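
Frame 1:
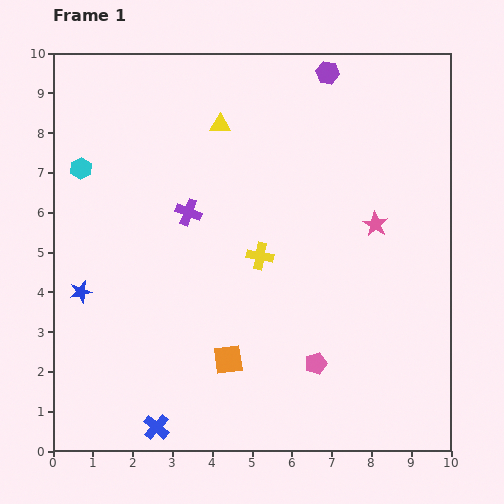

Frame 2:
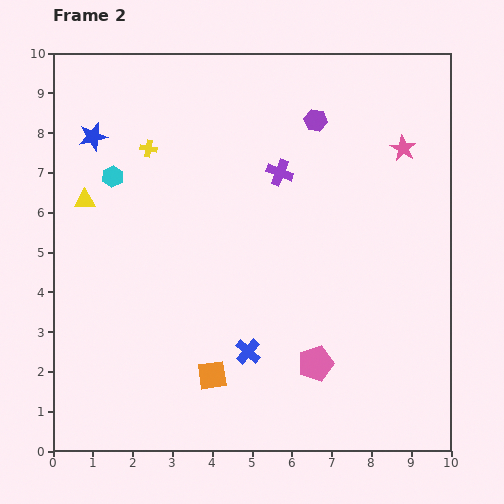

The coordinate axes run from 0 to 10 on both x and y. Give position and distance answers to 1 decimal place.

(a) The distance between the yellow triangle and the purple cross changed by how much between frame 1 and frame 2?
+2.6

Distance in frame 1: 2.3. Distance in frame 2: 4.9.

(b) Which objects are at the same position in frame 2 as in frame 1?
the pink pentagon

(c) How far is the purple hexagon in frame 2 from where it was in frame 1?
1.2

The purple hexagon moved from (6.9, 9.5) to (6.6, 8.3), a distance of √(0.3² + 1.2²) ≈ 1.2.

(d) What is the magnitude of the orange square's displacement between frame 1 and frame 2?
0.6

The orange square moved from (4.4, 2.3) to (4.0, 1.9), a distance of √(0.4² + 0.4²) ≈ 0.6.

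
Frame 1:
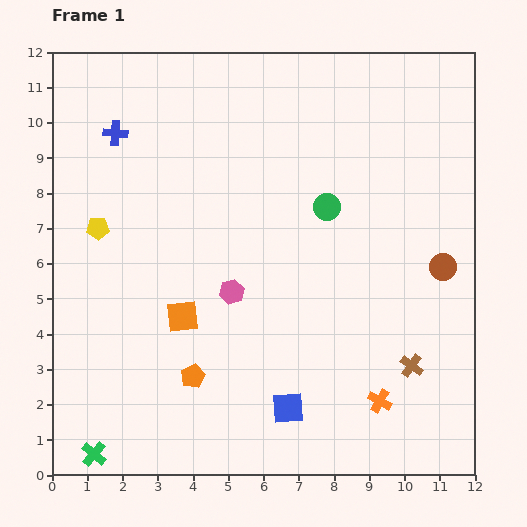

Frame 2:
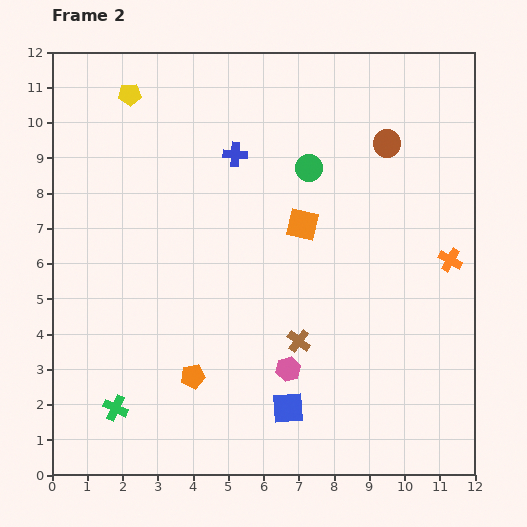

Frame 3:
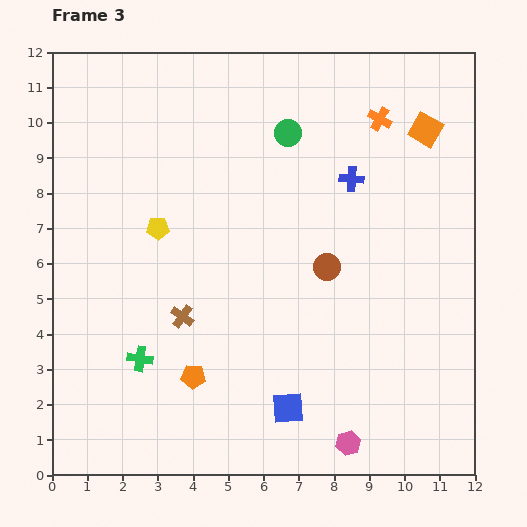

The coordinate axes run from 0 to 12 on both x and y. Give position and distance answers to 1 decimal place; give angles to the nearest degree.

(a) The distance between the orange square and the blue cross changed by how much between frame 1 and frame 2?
-2.7

Distance in frame 1: 5.5. Distance in frame 2: 2.8.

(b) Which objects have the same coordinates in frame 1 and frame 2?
the orange pentagon, the blue square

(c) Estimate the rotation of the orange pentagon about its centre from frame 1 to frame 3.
30° clockwise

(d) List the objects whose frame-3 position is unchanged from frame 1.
the orange pentagon, the blue square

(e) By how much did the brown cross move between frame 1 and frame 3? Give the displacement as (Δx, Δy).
(-6.5, 1.4)

The brown cross was at (10.2, 3.1) in frame 1 and (3.7, 4.5) in frame 3.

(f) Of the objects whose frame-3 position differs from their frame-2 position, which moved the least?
the green circle

(moved 1.2)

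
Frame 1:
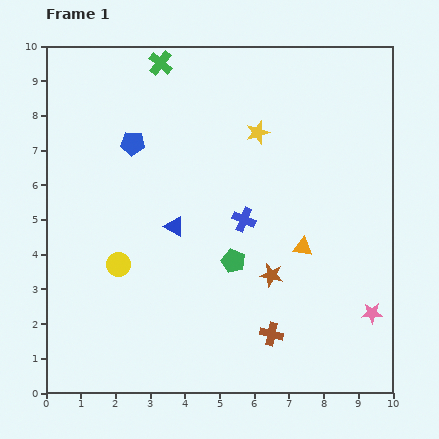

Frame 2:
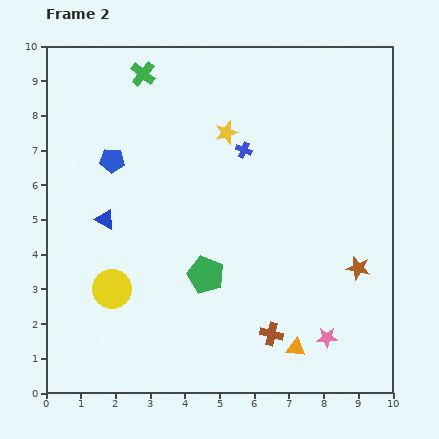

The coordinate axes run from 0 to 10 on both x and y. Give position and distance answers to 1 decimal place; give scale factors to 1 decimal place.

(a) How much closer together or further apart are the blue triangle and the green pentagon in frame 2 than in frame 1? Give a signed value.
+1.3

Distance in frame 1: 2.0. Distance in frame 2: 3.3.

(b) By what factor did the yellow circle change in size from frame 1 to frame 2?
1.6×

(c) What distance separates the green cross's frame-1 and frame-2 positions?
0.6

The green cross moved from (3.3, 9.5) to (2.8, 9.2), a distance of √(0.5² + 0.3²) ≈ 0.6.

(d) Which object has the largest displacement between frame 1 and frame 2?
the orange triangle

(moved 2.9; next 2.5)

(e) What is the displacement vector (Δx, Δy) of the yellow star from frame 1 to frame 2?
(-0.9, 0.0)

The yellow star was at (6.1, 7.5) in frame 1 and (5.2, 7.5) in frame 2.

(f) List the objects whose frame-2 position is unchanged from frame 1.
the brown cross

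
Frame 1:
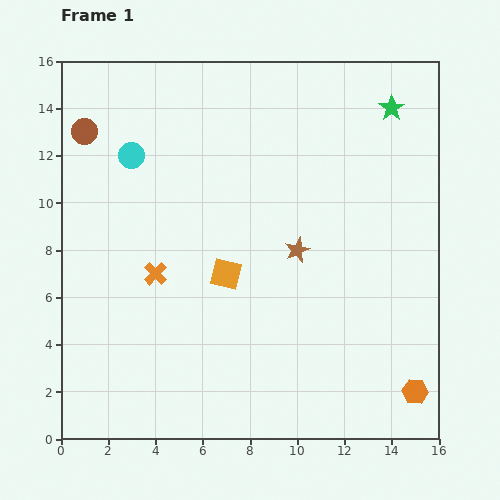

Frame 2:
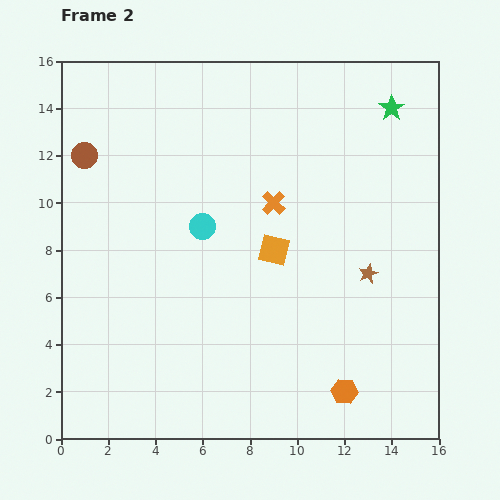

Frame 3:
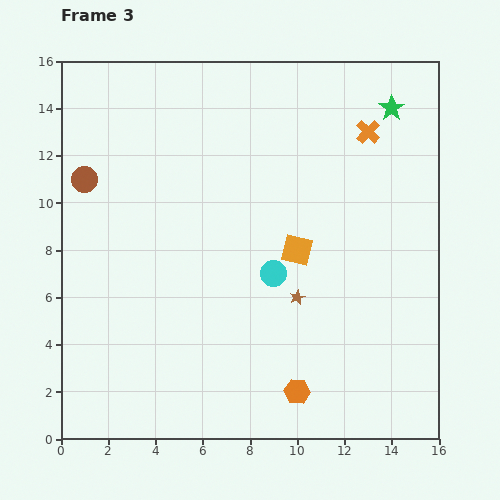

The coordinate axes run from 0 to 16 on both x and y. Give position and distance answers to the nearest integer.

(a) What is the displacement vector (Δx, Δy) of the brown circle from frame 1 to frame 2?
(0, -1)

The brown circle was at (1, 13) in frame 1 and (1, 12) in frame 2.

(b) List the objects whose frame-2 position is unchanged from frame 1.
the green star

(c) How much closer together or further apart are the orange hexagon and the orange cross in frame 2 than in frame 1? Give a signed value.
-3

Distance in frame 1: 12. Distance in frame 2: 9.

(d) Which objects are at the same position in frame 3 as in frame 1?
the green star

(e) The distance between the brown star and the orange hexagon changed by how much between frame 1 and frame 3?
-4

Distance in frame 1: 8. Distance in frame 3: 4.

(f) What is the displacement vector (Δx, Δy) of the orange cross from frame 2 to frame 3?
(4, 3)

The orange cross was at (9, 10) in frame 2 and (13, 13) in frame 3.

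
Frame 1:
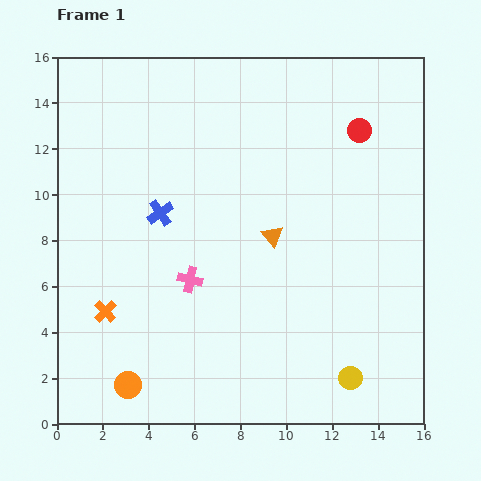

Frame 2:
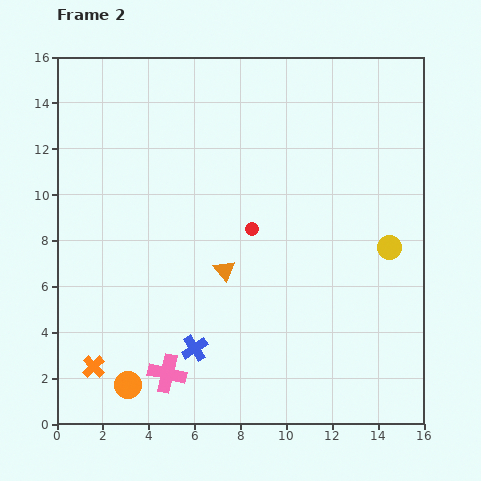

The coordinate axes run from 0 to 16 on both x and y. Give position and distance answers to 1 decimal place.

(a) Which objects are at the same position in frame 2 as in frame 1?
the orange circle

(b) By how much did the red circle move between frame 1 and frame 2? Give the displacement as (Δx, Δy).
(-4.7, -4.3)

The red circle was at (13.2, 12.8) in frame 1 and (8.5, 8.5) in frame 2.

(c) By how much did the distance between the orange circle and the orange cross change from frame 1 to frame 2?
-1.7

Distance in frame 1: 3.4. Distance in frame 2: 1.7.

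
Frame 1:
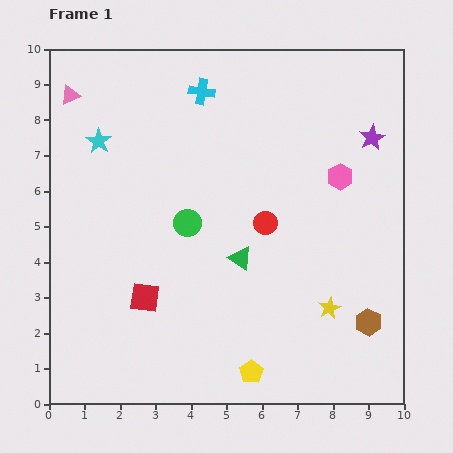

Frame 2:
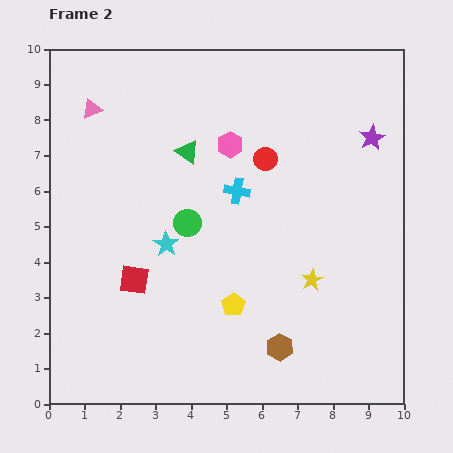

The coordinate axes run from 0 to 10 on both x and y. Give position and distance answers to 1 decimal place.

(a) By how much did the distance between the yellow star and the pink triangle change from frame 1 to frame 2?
-1.6

Distance in frame 1: 9.4. Distance in frame 2: 7.8.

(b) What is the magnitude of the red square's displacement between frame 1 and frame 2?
0.6

The red square moved from (2.7, 3.0) to (2.4, 3.5), a distance of √(0.3² + 0.5²) ≈ 0.6.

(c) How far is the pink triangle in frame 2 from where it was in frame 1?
0.7

The pink triangle moved from (0.6, 8.7) to (1.2, 8.3), a distance of √(0.6² + 0.4²) ≈ 0.7.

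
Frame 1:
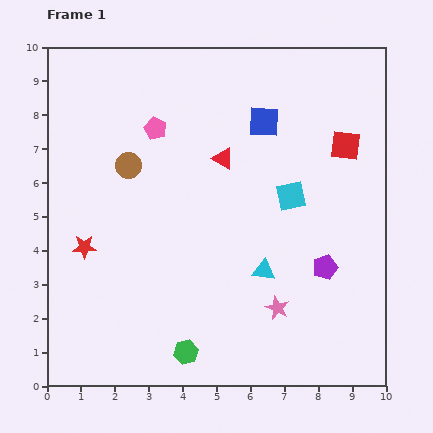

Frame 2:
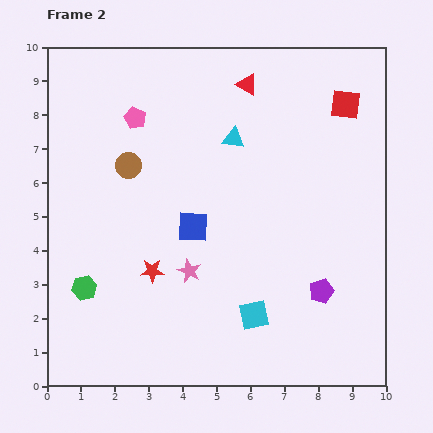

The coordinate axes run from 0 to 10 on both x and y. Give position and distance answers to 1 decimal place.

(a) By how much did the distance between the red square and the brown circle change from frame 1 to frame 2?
+0.2

Distance in frame 1: 6.4. Distance in frame 2: 6.6.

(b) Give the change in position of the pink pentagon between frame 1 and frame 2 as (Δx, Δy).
(-0.6, 0.3)

The pink pentagon was at (3.2, 7.6) in frame 1 and (2.6, 7.9) in frame 2.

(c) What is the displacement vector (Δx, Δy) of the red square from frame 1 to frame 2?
(0.0, 1.2)

The red square was at (8.8, 7.1) in frame 1 and (8.8, 8.3) in frame 2.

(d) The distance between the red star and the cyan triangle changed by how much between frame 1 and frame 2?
-0.7

Distance in frame 1: 5.3. Distance in frame 2: 4.6.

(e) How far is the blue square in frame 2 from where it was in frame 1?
3.7

The blue square moved from (6.4, 7.8) to (4.3, 4.7), a distance of √(2.1² + 3.1²) ≈ 3.7.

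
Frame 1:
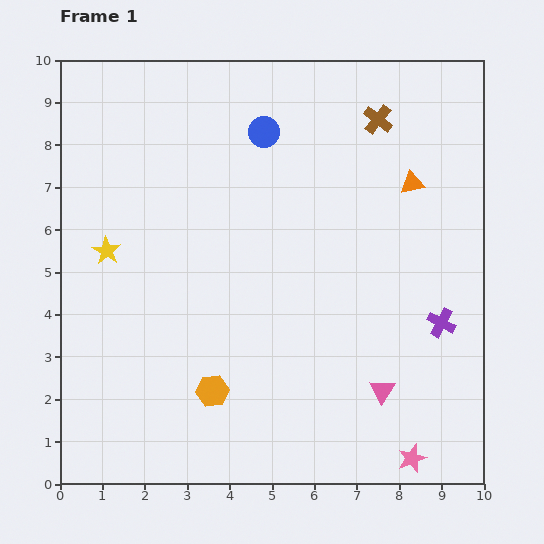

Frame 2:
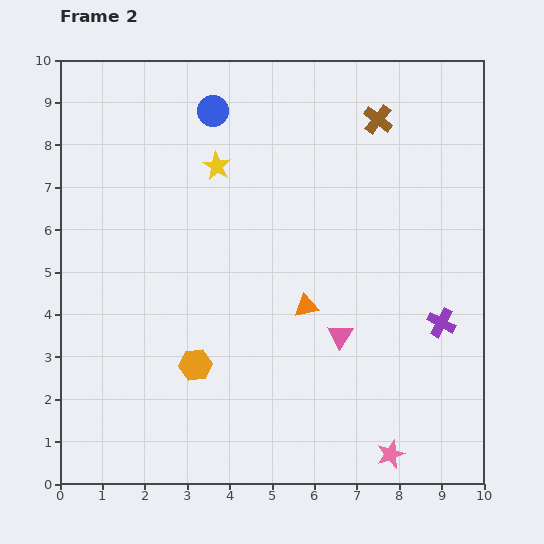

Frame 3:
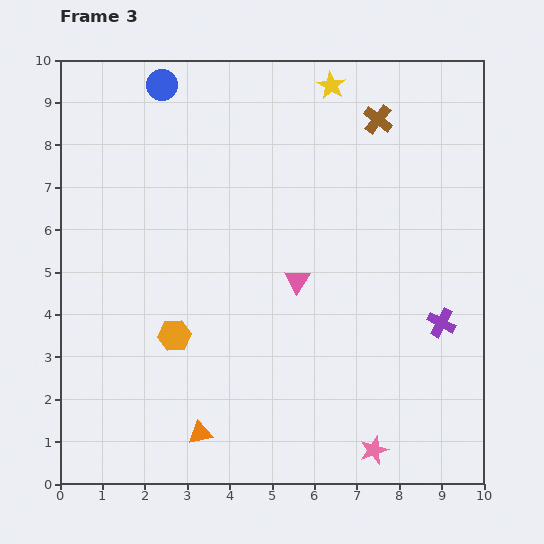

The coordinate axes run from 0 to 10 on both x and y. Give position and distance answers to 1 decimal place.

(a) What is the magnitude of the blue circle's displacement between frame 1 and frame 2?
1.3

The blue circle moved from (4.8, 8.3) to (3.6, 8.8), a distance of √(1.2² + 0.5²) ≈ 1.3.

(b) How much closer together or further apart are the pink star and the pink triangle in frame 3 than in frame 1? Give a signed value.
+2.7

Distance in frame 1: 1.7. Distance in frame 3: 4.4.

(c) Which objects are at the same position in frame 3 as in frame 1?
the purple cross, the brown cross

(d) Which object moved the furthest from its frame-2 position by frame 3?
the orange triangle

(moved 3.9; next 3.3)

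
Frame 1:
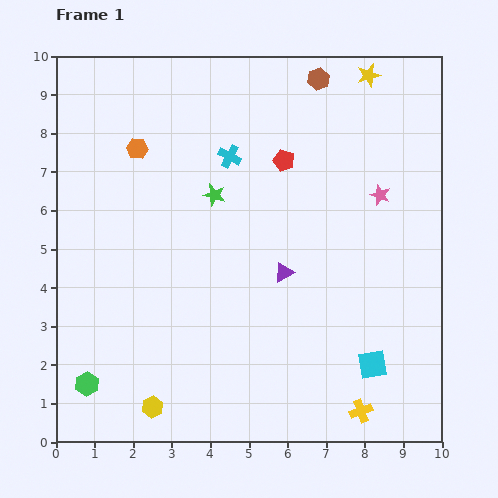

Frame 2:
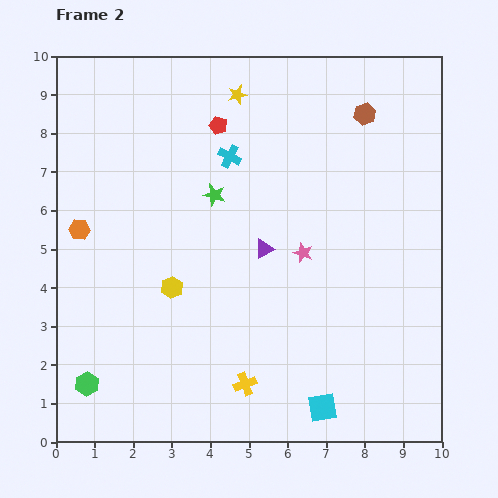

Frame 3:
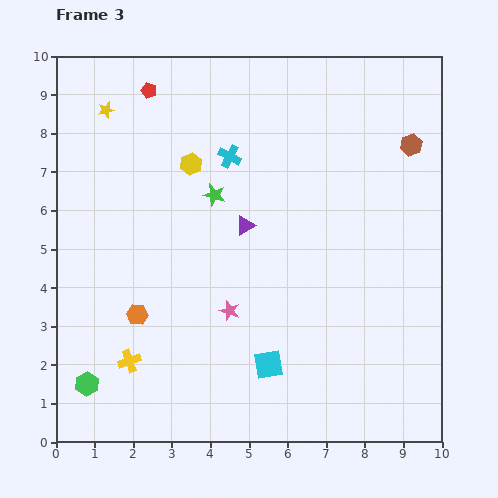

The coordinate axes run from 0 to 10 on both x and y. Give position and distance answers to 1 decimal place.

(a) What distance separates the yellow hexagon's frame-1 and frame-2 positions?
3.1

The yellow hexagon moved from (2.5, 0.9) to (3.0, 4.0), a distance of √(0.5² + 3.1²) ≈ 3.1.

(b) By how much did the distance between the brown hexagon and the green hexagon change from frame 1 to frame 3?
+0.5

Distance in frame 1: 9.9. Distance in frame 3: 10.4.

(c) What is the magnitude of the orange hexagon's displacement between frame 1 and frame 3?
4.3

The orange hexagon moved from (2.1, 7.6) to (2.1, 3.3), a distance of √(0.0² + 4.3²) ≈ 4.3.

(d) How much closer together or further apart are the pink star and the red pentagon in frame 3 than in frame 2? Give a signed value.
+2.1

Distance in frame 2: 4.0. Distance in frame 3: 6.1.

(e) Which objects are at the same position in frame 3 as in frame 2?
the cyan cross, the green hexagon, the green star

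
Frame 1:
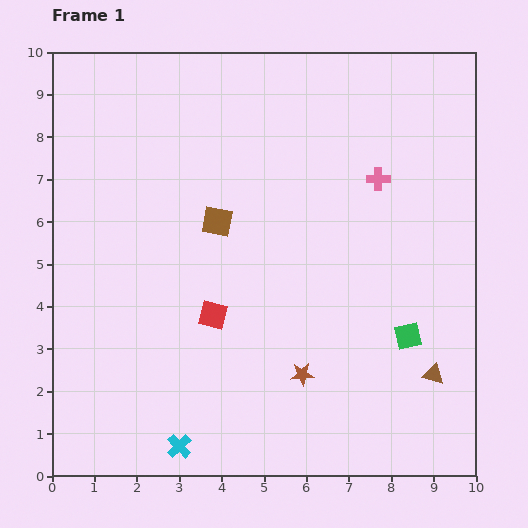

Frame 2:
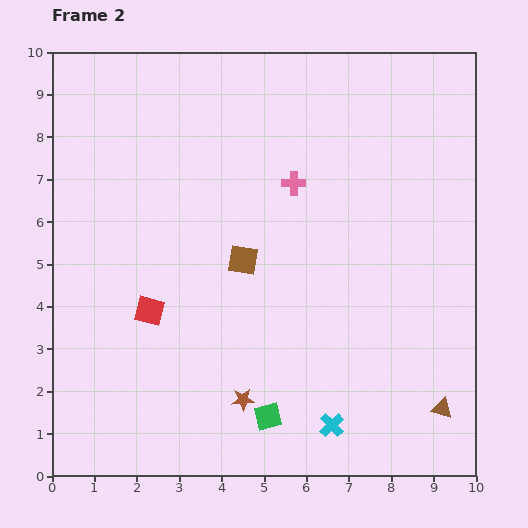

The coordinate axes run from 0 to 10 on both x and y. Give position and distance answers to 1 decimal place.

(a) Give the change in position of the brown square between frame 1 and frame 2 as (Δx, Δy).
(0.6, -0.9)

The brown square was at (3.9, 6.0) in frame 1 and (4.5, 5.1) in frame 2.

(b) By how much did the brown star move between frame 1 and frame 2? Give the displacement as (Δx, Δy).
(-1.4, -0.6)

The brown star was at (5.9, 2.4) in frame 1 and (4.5, 1.8) in frame 2.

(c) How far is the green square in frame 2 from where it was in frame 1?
3.8

The green square moved from (8.4, 3.3) to (5.1, 1.4), a distance of √(3.3² + 1.9²) ≈ 3.8.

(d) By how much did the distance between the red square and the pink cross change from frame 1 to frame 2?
-0.5

Distance in frame 1: 5.0. Distance in frame 2: 4.5.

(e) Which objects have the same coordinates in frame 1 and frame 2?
none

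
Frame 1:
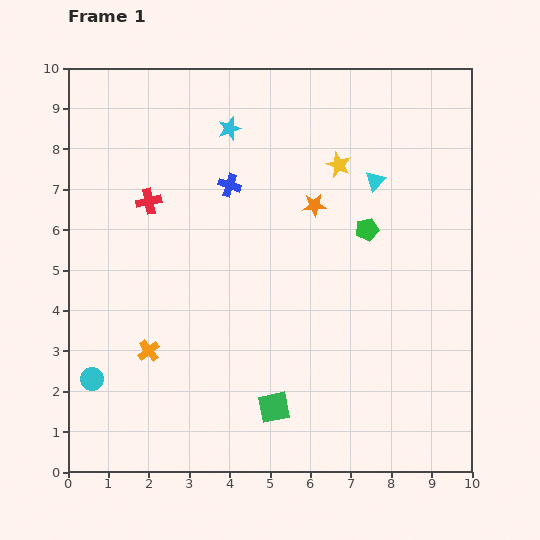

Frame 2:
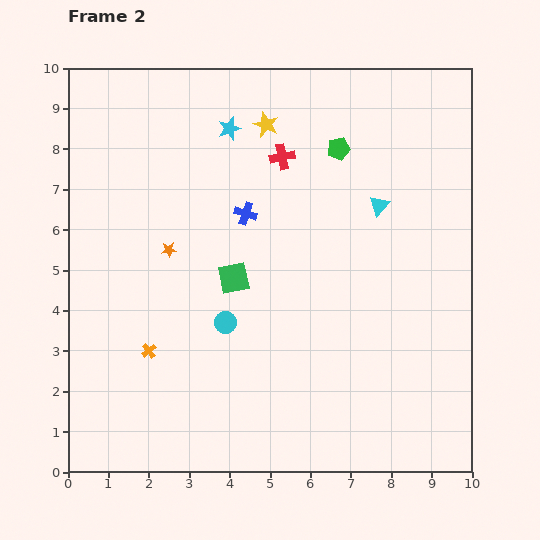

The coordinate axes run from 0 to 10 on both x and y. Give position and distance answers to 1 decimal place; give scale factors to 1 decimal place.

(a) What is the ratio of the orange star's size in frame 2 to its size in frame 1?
0.6×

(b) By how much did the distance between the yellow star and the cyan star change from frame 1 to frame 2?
-1.9

Distance in frame 1: 2.8. Distance in frame 2: 0.9.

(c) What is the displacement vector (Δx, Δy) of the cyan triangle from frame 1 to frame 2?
(0.1, -0.6)

The cyan triangle was at (7.6, 7.2) in frame 1 and (7.7, 6.6) in frame 2.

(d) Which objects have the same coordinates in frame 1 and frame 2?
the cyan star, the orange cross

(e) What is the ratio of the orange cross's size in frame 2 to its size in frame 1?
0.7×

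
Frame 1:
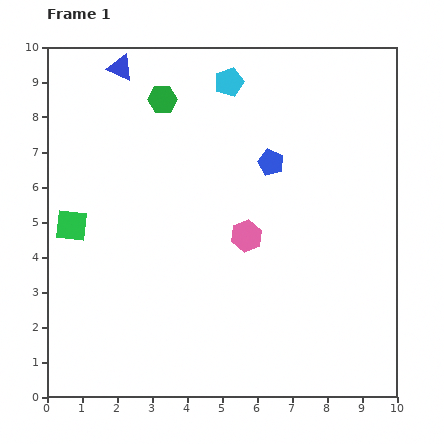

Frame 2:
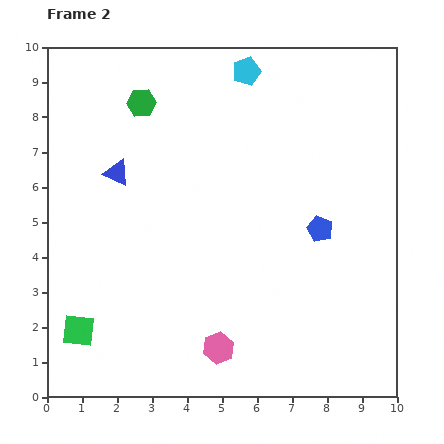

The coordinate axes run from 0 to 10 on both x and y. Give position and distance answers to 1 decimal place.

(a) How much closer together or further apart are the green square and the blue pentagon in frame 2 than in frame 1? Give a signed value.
+1.5

Distance in frame 1: 6.0. Distance in frame 2: 7.5.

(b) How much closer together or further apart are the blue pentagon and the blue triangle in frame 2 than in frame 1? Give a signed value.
+0.9

Distance in frame 1: 5.1. Distance in frame 2: 6.0.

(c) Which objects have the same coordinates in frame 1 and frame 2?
none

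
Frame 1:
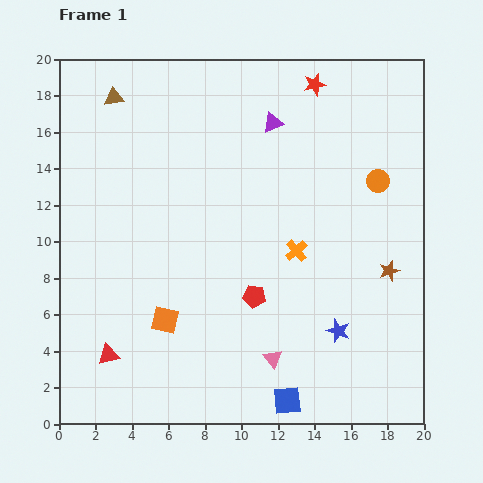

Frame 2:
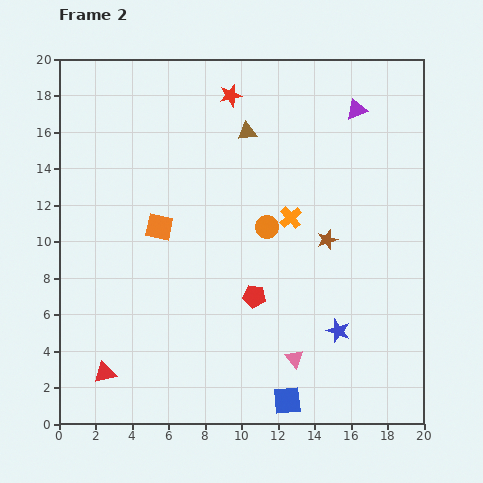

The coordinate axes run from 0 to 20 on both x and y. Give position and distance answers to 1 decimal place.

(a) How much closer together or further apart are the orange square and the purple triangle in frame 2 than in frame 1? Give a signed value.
+0.3

Distance in frame 1: 12.3. Distance in frame 2: 12.6.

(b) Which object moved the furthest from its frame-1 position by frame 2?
the brown triangle

(moved 7.5; next 6.6)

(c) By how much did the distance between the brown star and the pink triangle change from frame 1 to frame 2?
-1.3

Distance in frame 1: 8.0. Distance in frame 2: 6.7.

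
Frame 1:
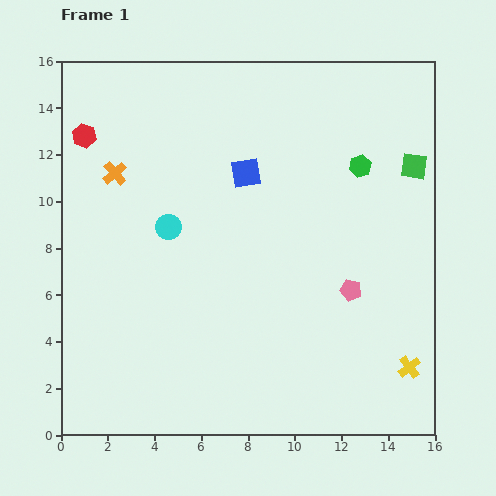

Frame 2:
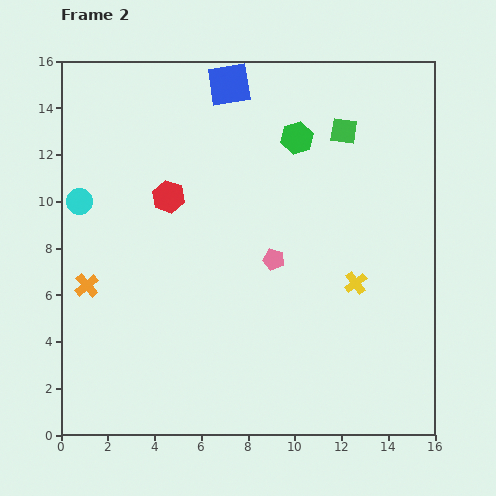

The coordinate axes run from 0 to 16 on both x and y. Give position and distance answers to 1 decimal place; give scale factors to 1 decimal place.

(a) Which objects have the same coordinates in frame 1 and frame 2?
none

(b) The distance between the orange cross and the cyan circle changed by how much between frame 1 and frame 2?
+0.3

Distance in frame 1: 3.3. Distance in frame 2: 3.6.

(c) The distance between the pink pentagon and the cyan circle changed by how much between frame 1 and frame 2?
+0.4

Distance in frame 1: 8.3. Distance in frame 2: 8.7.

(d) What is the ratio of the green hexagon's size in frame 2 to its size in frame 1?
1.4×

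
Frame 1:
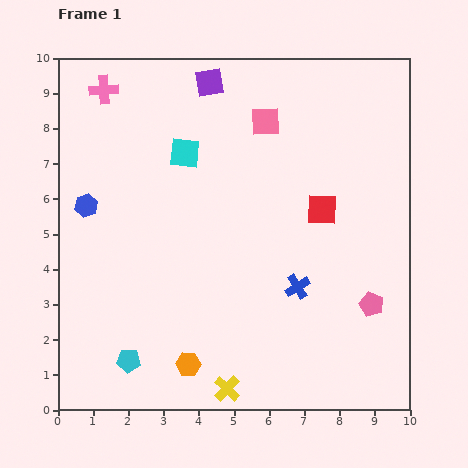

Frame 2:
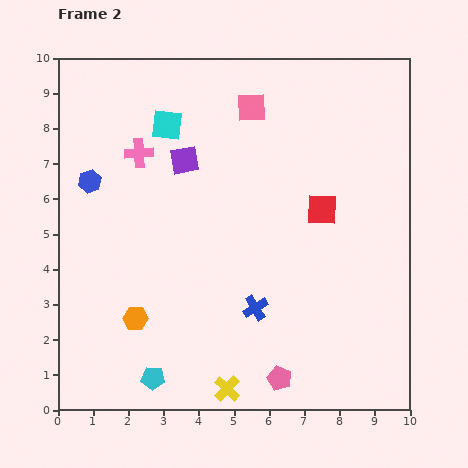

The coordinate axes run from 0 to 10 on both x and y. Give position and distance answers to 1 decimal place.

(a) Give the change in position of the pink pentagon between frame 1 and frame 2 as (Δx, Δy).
(-2.6, -2.1)

The pink pentagon was at (8.9, 3.0) in frame 1 and (6.3, 0.9) in frame 2.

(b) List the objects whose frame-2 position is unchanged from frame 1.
the red square, the yellow cross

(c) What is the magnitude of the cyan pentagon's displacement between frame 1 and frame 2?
0.9

The cyan pentagon moved from (2.0, 1.4) to (2.7, 0.9), a distance of √(0.7² + 0.5²) ≈ 0.9.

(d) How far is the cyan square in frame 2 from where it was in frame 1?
0.9

The cyan square moved from (3.6, 7.3) to (3.1, 8.1), a distance of √(0.5² + 0.8²) ≈ 0.9.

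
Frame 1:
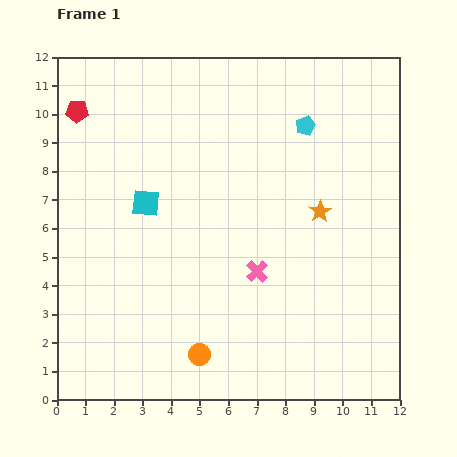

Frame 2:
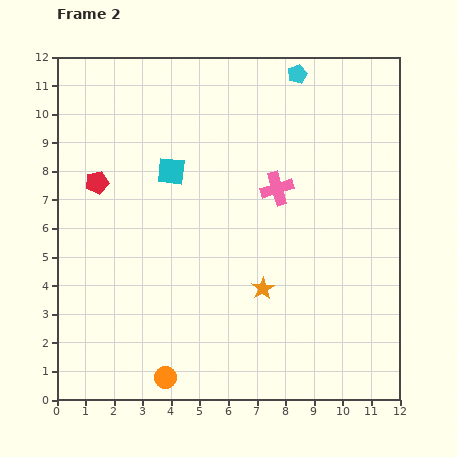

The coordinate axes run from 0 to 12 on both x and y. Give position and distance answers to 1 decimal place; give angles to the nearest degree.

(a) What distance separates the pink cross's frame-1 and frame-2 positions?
3.0

The pink cross moved from (7.0, 4.5) to (7.7, 7.4), a distance of √(0.7² + 2.9²) ≈ 3.0.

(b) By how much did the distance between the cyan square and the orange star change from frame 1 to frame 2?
-0.9

Distance in frame 1: 6.1. Distance in frame 2: 5.2.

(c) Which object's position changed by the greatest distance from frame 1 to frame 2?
the orange star

(moved 3.4; next 3.0)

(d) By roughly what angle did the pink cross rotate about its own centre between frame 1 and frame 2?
27° clockwise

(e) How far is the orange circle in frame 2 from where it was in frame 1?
1.4

The orange circle moved from (5.0, 1.6) to (3.8, 0.8), a distance of √(1.2² + 0.8²) ≈ 1.4.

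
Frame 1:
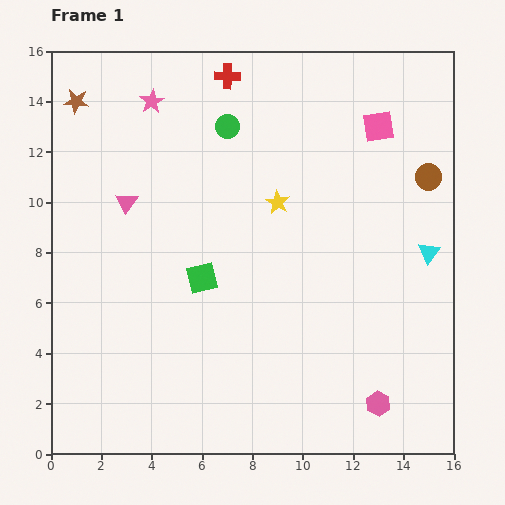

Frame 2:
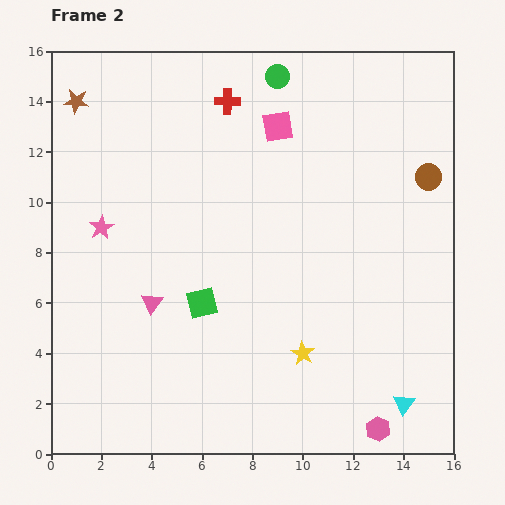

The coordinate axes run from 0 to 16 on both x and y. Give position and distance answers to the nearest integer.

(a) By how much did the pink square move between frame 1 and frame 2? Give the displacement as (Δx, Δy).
(-4, 0)

The pink square was at (13, 13) in frame 1 and (9, 13) in frame 2.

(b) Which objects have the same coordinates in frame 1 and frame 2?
the brown circle, the brown star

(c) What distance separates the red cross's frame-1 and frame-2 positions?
1

The red cross moved from (7, 15) to (7, 14), a distance of √(0² + 1²) ≈ 1.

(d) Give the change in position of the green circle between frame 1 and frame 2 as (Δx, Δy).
(2, 2)

The green circle was at (7, 13) in frame 1 and (9, 15) in frame 2.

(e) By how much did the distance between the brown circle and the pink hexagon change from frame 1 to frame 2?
+1

Distance in frame 1: 9. Distance in frame 2: 10.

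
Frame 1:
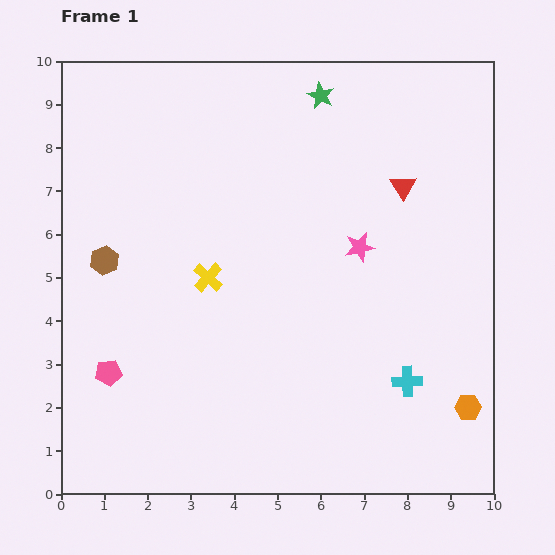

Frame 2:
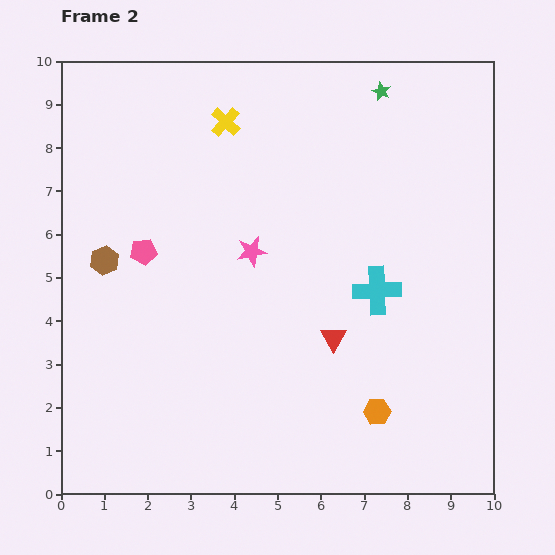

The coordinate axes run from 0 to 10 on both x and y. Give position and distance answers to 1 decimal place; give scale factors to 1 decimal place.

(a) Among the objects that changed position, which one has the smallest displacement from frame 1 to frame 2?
the green star

(moved 1.4)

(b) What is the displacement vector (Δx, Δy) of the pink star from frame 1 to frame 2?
(-2.5, -0.1)

The pink star was at (6.9, 5.7) in frame 1 and (4.4, 5.6) in frame 2.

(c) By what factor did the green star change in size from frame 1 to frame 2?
0.7×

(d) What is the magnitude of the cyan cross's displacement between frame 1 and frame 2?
2.2

The cyan cross moved from (8.0, 2.6) to (7.3, 4.7), a distance of √(0.7² + 2.1²) ≈ 2.2.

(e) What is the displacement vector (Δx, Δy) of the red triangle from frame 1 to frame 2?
(-1.6, -3.5)

The red triangle was at (7.9, 7.1) in frame 1 and (6.3, 3.6) in frame 2.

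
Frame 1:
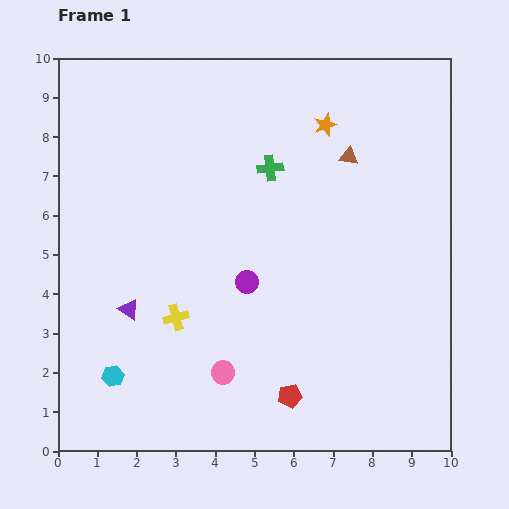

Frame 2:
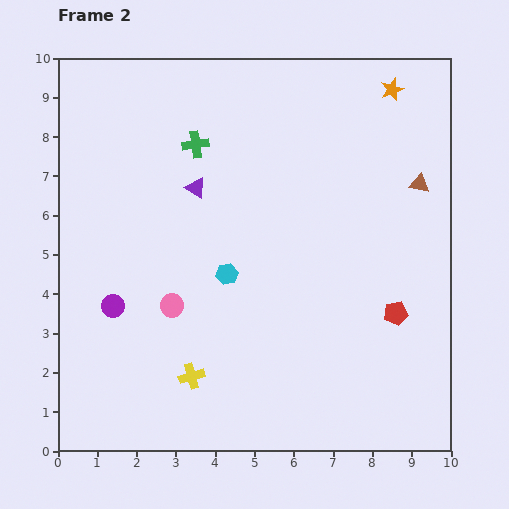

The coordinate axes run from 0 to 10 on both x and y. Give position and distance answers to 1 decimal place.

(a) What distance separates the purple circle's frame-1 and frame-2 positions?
3.5

The purple circle moved from (4.8, 4.3) to (1.4, 3.7), a distance of √(3.4² + 0.6²) ≈ 3.5.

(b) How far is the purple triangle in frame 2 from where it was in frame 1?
3.5

The purple triangle moved from (1.8, 3.6) to (3.5, 6.7), a distance of √(1.7² + 3.1²) ≈ 3.5.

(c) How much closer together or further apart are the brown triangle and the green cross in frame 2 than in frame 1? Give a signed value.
+3.8

Distance in frame 1: 2.0. Distance in frame 2: 5.8.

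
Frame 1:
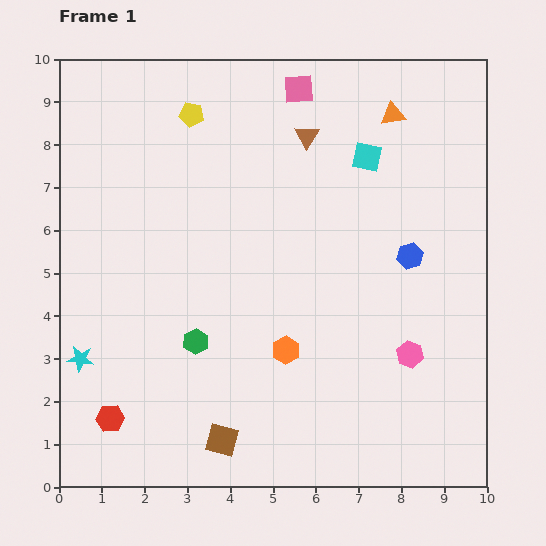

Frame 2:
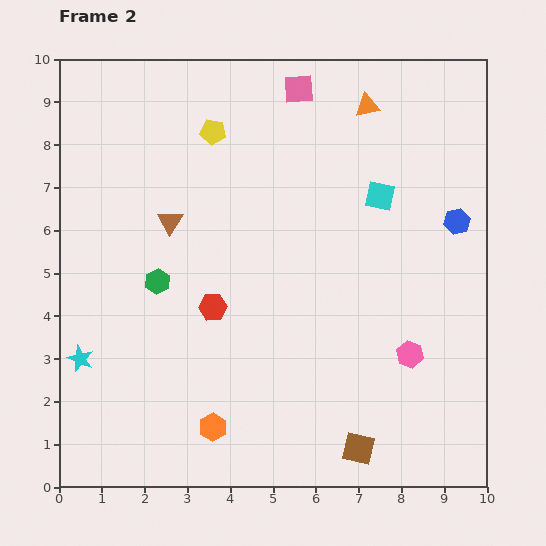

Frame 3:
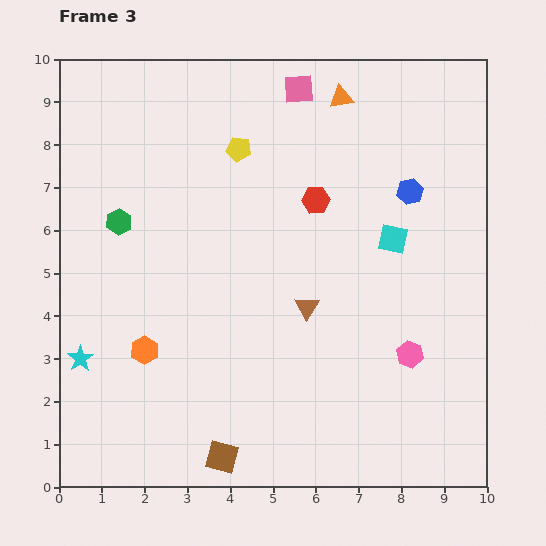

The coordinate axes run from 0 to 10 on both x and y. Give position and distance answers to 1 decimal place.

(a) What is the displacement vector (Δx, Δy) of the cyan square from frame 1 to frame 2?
(0.3, -0.9)

The cyan square was at (7.2, 7.7) in frame 1 and (7.5, 6.8) in frame 2.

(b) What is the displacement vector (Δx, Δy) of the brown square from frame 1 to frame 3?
(0.0, -0.4)

The brown square was at (3.8, 1.1) in frame 1 and (3.8, 0.7) in frame 3.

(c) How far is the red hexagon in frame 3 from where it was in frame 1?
7.0

The red hexagon moved from (1.2, 1.6) to (6.0, 6.7), a distance of √(4.8² + 5.1²) ≈ 7.0.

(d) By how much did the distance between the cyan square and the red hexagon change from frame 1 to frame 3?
-6.6

Distance in frame 1: 8.6. Distance in frame 3: 2.0.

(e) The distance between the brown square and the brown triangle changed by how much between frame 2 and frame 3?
-2.9

Distance in frame 2: 6.9. Distance in frame 3: 4.0.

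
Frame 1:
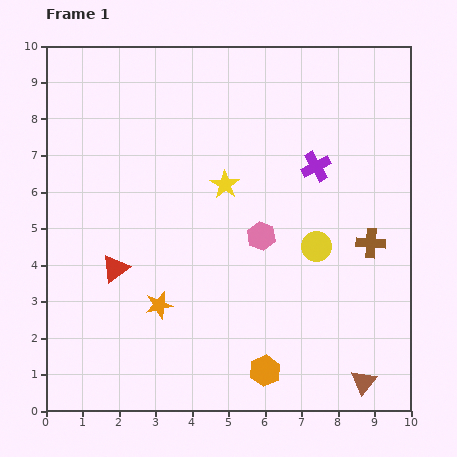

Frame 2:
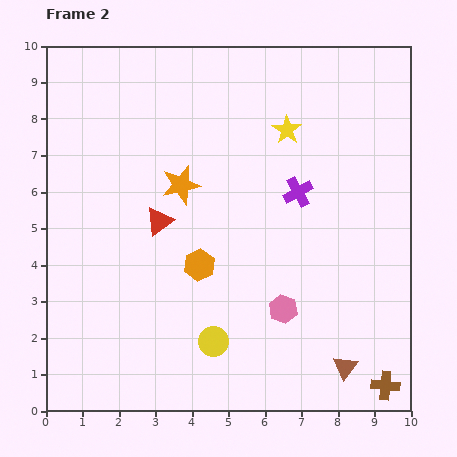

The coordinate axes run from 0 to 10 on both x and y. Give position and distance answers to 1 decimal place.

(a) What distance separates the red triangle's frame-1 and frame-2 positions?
1.8

The red triangle moved from (1.9, 3.9) to (3.1, 5.2), a distance of √(1.2² + 1.3²) ≈ 1.8.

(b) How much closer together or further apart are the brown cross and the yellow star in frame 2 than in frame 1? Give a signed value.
+3.2

Distance in frame 1: 4.3. Distance in frame 2: 7.5.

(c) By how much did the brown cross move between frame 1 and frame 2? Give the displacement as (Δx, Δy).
(0.4, -3.9)

The brown cross was at (8.9, 4.6) in frame 1 and (9.3, 0.7) in frame 2.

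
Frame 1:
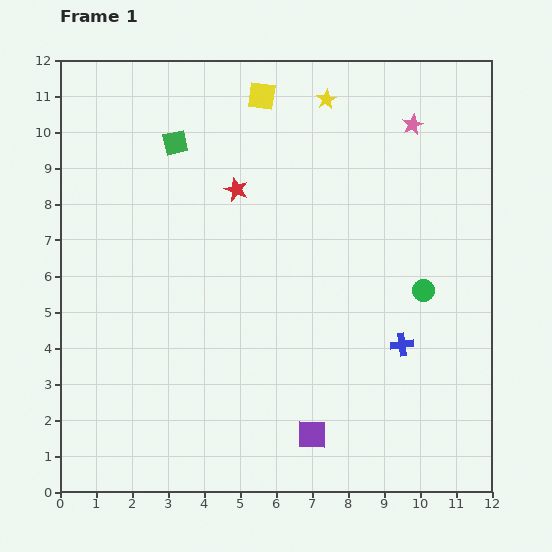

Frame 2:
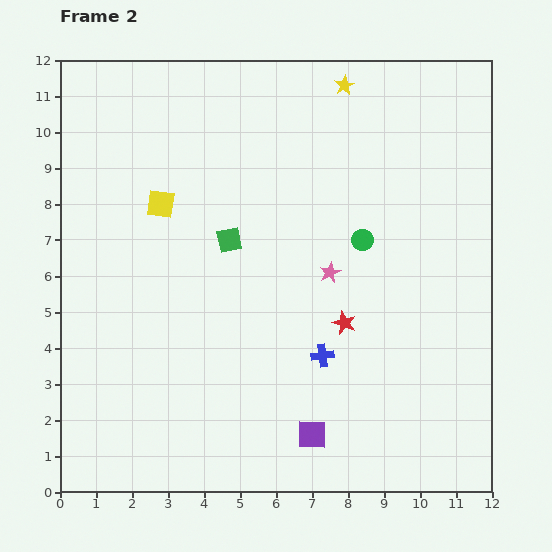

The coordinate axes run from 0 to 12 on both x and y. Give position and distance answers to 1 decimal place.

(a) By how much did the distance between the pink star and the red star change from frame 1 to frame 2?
-3.7

Distance in frame 1: 5.2. Distance in frame 2: 1.5.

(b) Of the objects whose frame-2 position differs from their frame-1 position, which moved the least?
the yellow star

(moved 0.6)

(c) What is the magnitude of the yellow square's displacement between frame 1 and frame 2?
4.1

The yellow square moved from (5.6, 11.0) to (2.8, 8.0), a distance of √(2.8² + 3.0²) ≈ 4.1.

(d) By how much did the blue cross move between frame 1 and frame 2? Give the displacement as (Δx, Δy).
(-2.2, -0.3)

The blue cross was at (9.5, 4.1) in frame 1 and (7.3, 3.8) in frame 2.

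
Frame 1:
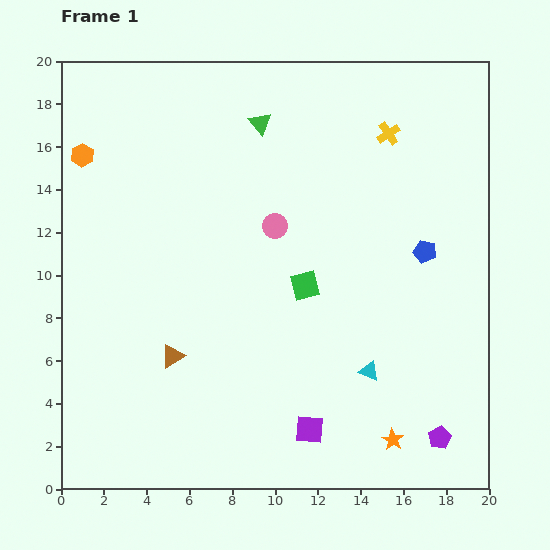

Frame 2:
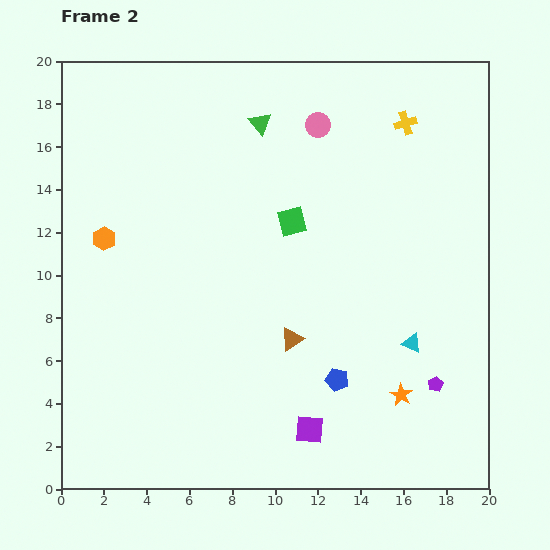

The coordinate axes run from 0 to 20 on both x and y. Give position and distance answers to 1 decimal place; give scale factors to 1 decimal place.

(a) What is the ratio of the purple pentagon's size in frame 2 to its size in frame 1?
0.7×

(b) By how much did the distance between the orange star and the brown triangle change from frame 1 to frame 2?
-5.3

Distance in frame 1: 11.0. Distance in frame 2: 5.7.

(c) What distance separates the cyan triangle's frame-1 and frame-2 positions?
2.4

The cyan triangle moved from (14.4, 5.5) to (16.4, 6.8), a distance of √(2.0² + 1.3²) ≈ 2.4.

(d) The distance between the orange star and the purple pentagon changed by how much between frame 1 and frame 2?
-0.5

Distance in frame 1: 2.2. Distance in frame 2: 1.7.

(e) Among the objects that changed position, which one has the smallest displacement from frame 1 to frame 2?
the yellow cross

(moved 0.9)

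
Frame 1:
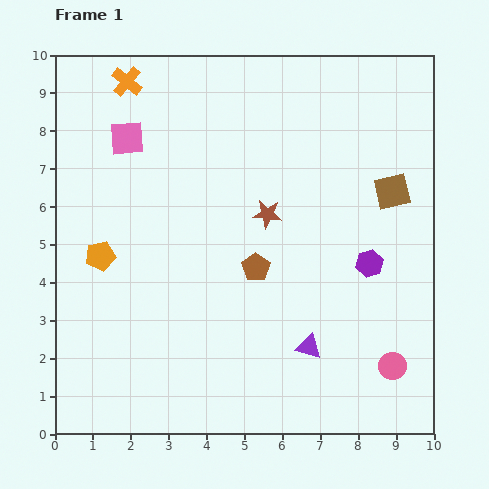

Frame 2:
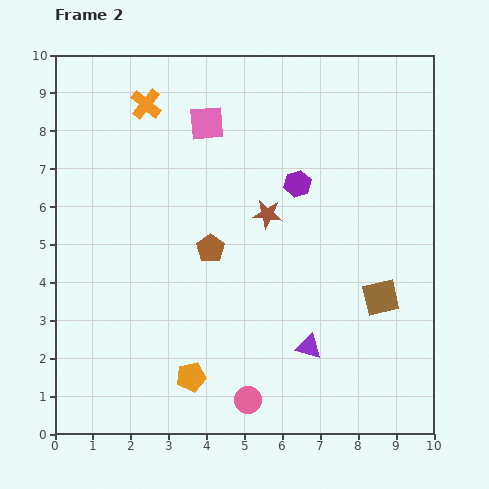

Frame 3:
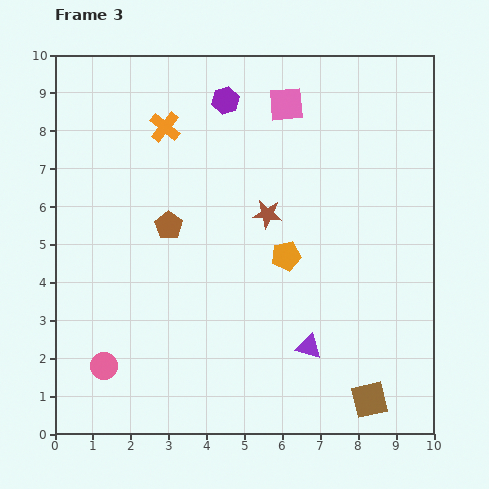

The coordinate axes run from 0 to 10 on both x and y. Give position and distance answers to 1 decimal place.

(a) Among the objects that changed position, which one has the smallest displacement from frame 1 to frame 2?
the orange cross

(moved 0.8)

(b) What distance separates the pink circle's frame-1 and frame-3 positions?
7.6

The pink circle moved from (8.9, 1.8) to (1.3, 1.8), a distance of √(7.6² + 0.0²) ≈ 7.6.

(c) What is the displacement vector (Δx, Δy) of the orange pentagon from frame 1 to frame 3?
(4.9, 0.0)

The orange pentagon was at (1.2, 4.7) in frame 1 and (6.1, 4.7) in frame 3.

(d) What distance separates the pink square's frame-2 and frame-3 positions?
2.2

The pink square moved from (4.0, 8.2) to (6.1, 8.7), a distance of √(2.1² + 0.5²) ≈ 2.2.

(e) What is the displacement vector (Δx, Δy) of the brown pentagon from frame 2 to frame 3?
(-1.1, 0.6)

The brown pentagon was at (4.1, 4.9) in frame 2 and (3.0, 5.5) in frame 3.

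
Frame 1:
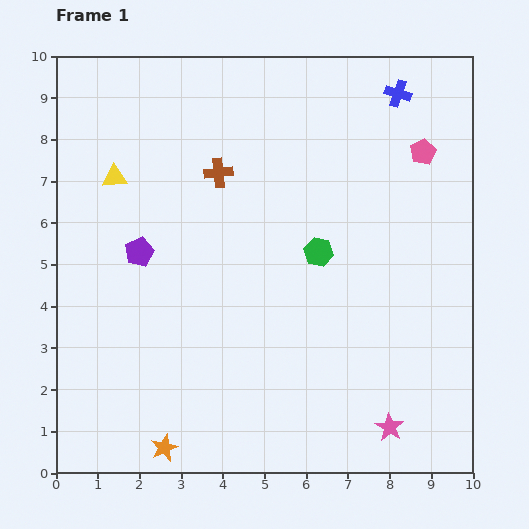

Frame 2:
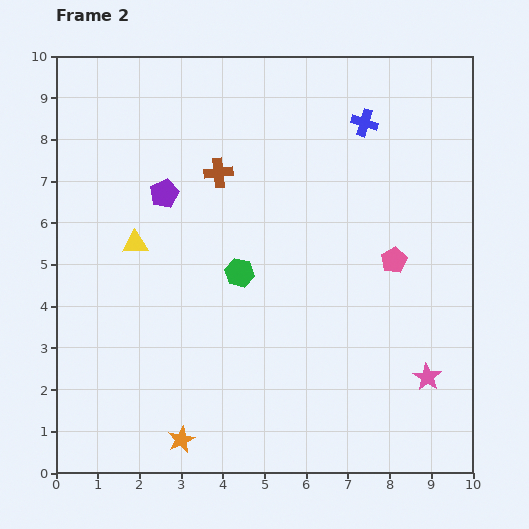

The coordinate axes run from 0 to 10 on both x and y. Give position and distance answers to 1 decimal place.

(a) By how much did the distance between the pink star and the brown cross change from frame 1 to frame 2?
-0.3

Distance in frame 1: 7.3. Distance in frame 2: 7.0.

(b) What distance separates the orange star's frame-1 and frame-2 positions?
0.4

The orange star moved from (2.6, 0.6) to (3.0, 0.8), a distance of √(0.4² + 0.2²) ≈ 0.4.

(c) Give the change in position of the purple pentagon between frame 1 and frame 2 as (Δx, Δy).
(0.6, 1.4)

The purple pentagon was at (2.0, 5.3) in frame 1 and (2.6, 6.7) in frame 2.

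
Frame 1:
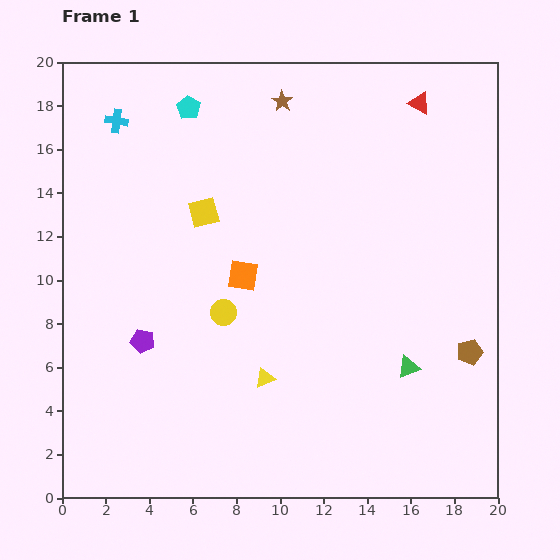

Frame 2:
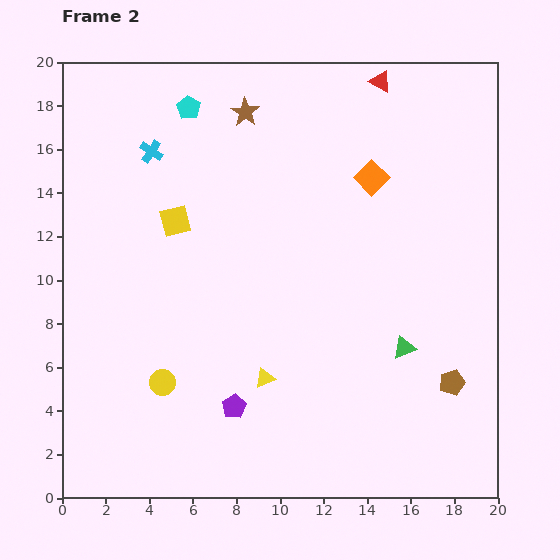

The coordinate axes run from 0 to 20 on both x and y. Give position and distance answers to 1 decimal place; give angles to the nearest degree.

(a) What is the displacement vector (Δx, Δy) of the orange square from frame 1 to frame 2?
(5.9, 4.5)

The orange square was at (8.3, 10.2) in frame 1 and (14.2, 14.7) in frame 2.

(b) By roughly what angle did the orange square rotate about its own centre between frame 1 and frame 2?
37° clockwise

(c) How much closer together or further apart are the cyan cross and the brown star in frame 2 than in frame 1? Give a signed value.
-3.0

Distance in frame 1: 7.7. Distance in frame 2: 4.7.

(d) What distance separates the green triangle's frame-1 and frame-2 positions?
0.9

The green triangle moved from (15.9, 6.0) to (15.7, 6.9), a distance of √(0.2² + 0.9²) ≈ 0.9.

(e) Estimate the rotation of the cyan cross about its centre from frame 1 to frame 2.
25° clockwise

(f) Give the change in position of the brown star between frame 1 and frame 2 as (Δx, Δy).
(-1.7, -0.5)

The brown star was at (10.1, 18.2) in frame 1 and (8.4, 17.7) in frame 2.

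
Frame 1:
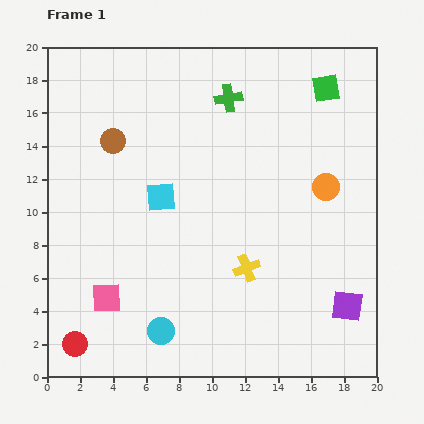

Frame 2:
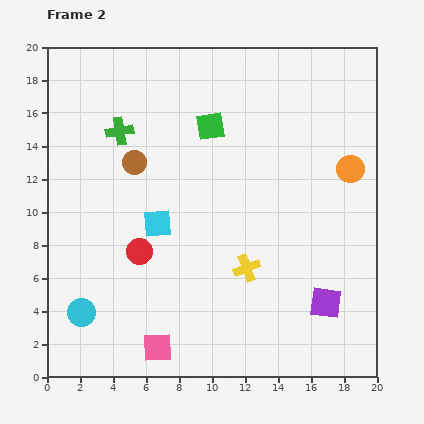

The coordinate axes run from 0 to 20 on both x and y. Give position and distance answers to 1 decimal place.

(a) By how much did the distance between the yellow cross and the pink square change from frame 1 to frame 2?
-1.5

Distance in frame 1: 8.7. Distance in frame 2: 7.2.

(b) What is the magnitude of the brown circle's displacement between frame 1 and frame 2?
1.8

The brown circle moved from (4.0, 14.3) to (5.3, 13.0), a distance of √(1.3² + 1.3²) ≈ 1.8.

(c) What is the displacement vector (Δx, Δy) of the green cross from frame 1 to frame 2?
(-6.6, -2.0)

The green cross was at (11.0, 16.9) in frame 1 and (4.4, 14.9) in frame 2.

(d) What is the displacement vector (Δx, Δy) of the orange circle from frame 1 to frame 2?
(1.5, 1.1)

The orange circle was at (16.9, 11.5) in frame 1 and (18.4, 12.6) in frame 2.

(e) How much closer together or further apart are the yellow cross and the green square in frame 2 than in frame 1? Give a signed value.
-3.0

Distance in frame 1: 11.9. Distance in frame 2: 8.9.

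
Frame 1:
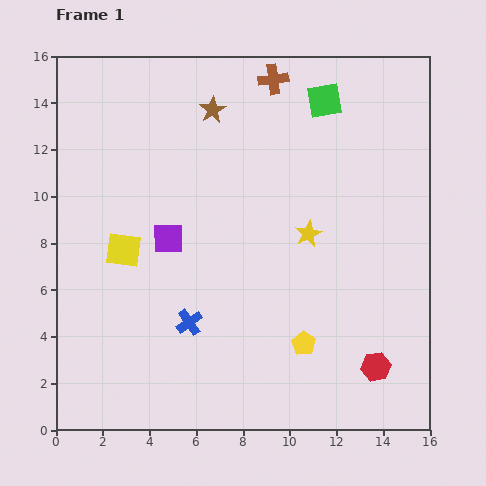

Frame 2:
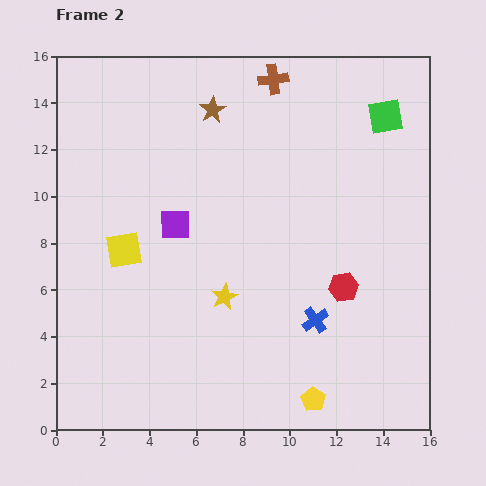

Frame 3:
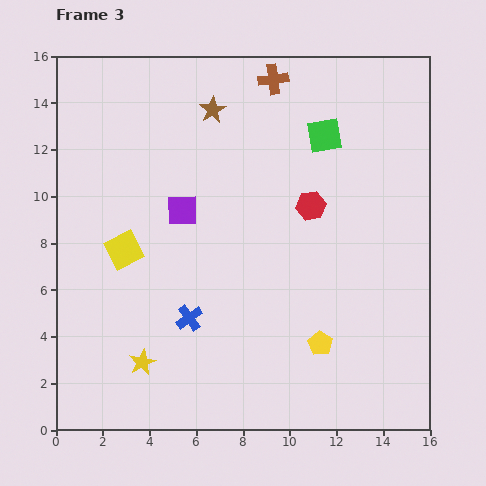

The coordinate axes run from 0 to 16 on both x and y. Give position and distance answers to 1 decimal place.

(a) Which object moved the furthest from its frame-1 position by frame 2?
the blue cross

(moved 5.4; next 4.5)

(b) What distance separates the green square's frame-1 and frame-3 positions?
1.5

The green square moved from (11.5, 14.1) to (11.5, 12.6), a distance of √(0.0² + 1.5²) ≈ 1.5.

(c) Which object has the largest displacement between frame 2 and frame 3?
the blue cross

(moved 5.4; next 4.5)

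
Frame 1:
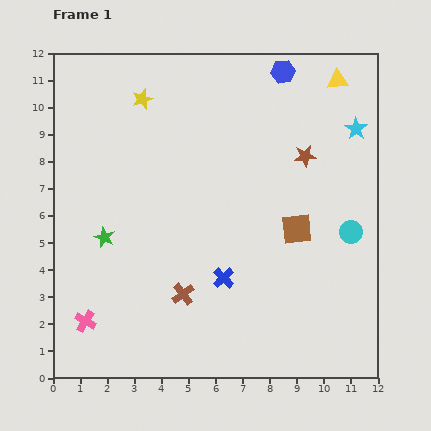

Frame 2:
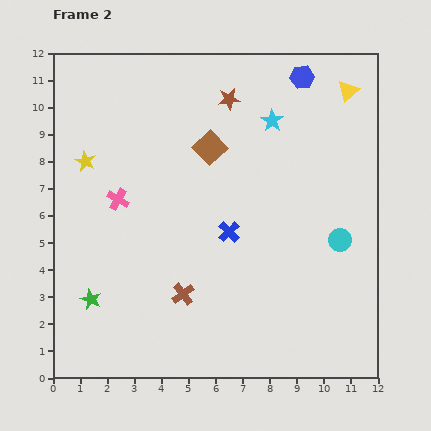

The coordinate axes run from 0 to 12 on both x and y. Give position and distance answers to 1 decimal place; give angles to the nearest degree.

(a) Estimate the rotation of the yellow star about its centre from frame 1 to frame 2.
28° counter-clockwise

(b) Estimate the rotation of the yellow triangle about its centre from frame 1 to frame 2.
38° counter-clockwise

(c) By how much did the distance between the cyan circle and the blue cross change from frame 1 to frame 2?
-0.9

Distance in frame 1: 5.0. Distance in frame 2: 4.1.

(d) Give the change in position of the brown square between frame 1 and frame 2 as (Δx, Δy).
(-3.2, 3.0)

The brown square was at (9.0, 5.5) in frame 1 and (5.8, 8.5) in frame 2.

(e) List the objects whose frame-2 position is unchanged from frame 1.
the brown cross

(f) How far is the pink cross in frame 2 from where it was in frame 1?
4.7

The pink cross moved from (1.2, 2.1) to (2.4, 6.6), a distance of √(1.2² + 4.5²) ≈ 4.7.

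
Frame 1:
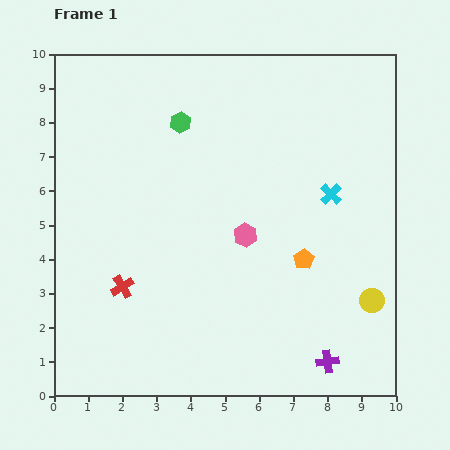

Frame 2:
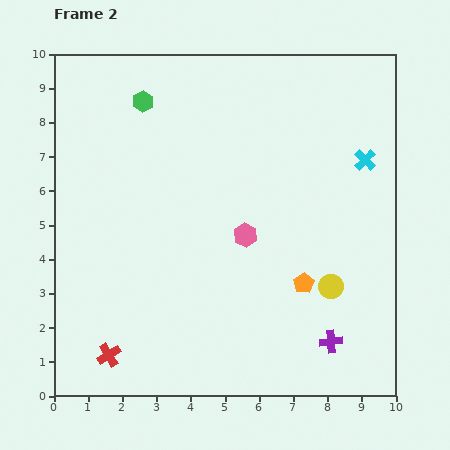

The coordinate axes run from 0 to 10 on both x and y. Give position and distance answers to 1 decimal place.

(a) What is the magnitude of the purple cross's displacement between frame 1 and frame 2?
0.6

The purple cross moved from (8.0, 1.0) to (8.1, 1.6), a distance of √(0.1² + 0.6²) ≈ 0.6.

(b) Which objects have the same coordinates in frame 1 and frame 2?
the pink hexagon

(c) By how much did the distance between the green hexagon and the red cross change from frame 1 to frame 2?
+2.4

Distance in frame 1: 5.1. Distance in frame 2: 7.5.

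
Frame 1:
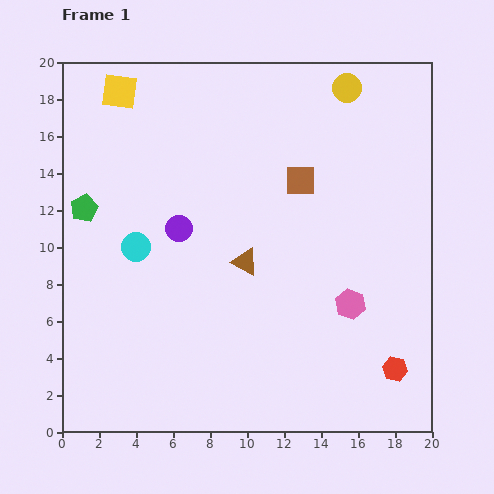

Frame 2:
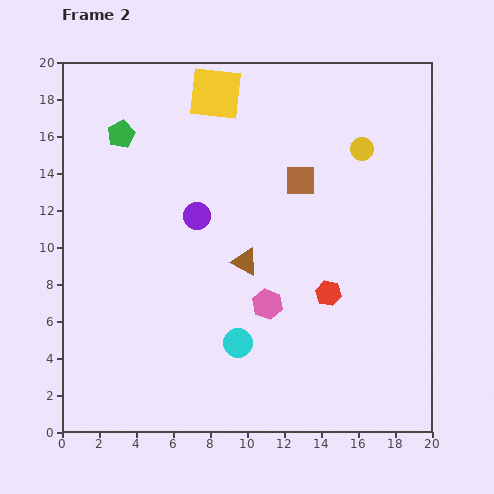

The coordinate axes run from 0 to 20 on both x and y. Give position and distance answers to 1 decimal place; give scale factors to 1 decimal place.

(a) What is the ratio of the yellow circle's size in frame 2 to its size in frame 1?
0.8×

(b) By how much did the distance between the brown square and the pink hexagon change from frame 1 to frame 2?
-0.3

Distance in frame 1: 7.2. Distance in frame 2: 6.9.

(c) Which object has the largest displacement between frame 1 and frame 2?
the cyan circle

(moved 7.6; next 5.5)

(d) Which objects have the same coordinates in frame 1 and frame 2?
the brown triangle, the brown square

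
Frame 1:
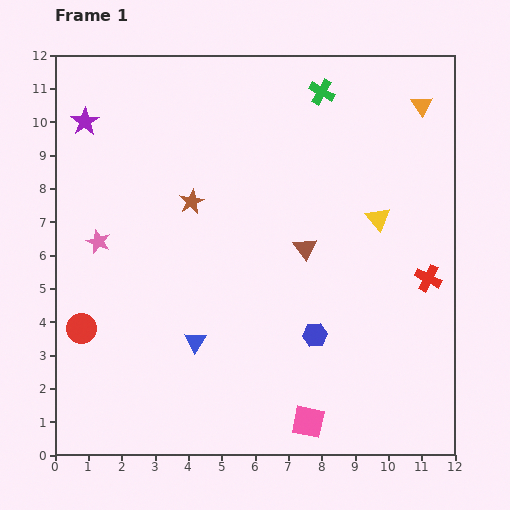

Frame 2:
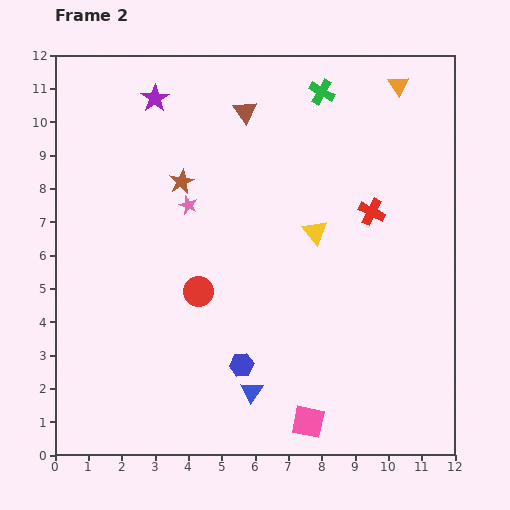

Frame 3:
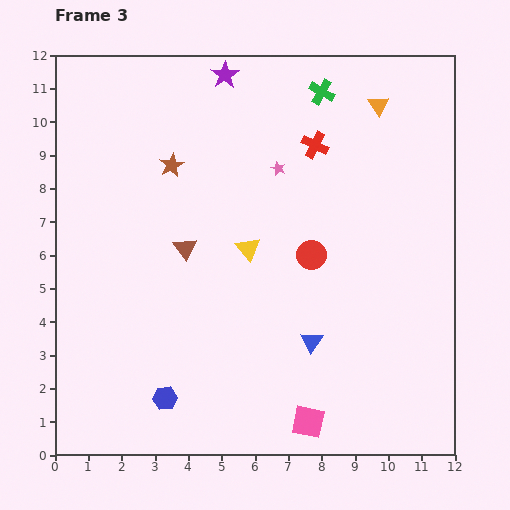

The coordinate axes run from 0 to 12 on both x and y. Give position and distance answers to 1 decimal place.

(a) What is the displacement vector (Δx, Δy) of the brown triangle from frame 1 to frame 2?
(-1.8, 4.1)

The brown triangle was at (7.5, 6.2) in frame 1 and (5.7, 10.3) in frame 2.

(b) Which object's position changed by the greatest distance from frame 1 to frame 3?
the red circle

(moved 7.2; next 5.8)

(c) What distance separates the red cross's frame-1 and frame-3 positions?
5.2

The red cross moved from (11.2, 5.3) to (7.8, 9.3), a distance of √(3.4² + 4.0²) ≈ 5.2.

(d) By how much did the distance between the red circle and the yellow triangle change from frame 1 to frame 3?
-7.6

Distance in frame 1: 9.5. Distance in frame 3: 1.9.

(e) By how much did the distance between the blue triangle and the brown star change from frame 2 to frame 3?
+0.2

Distance in frame 2: 6.6. Distance in frame 3: 6.8.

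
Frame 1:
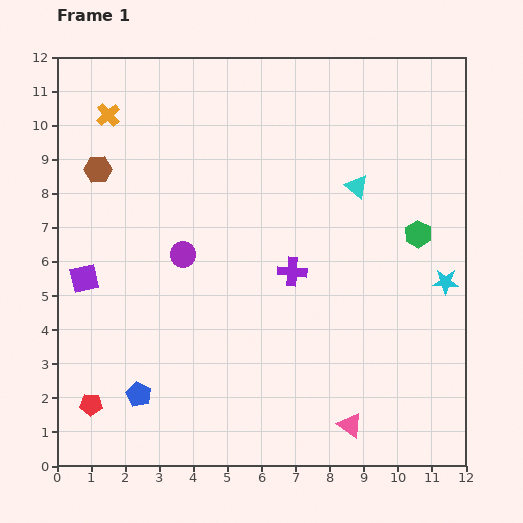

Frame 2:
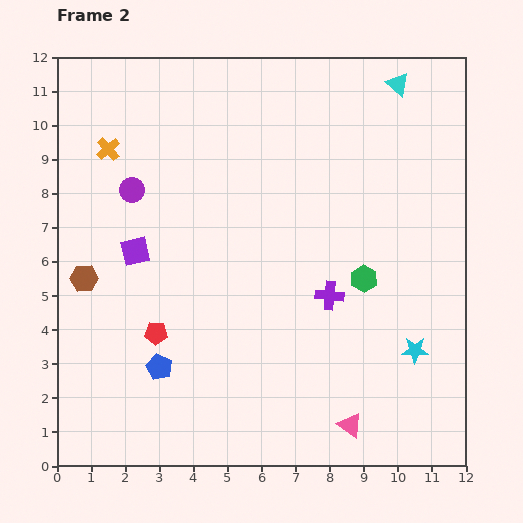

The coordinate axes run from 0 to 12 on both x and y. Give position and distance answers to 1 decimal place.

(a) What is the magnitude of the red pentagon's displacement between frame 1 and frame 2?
2.8

The red pentagon moved from (1.0, 1.8) to (2.9, 3.9), a distance of √(1.9² + 2.1²) ≈ 2.8.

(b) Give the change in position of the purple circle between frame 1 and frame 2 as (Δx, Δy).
(-1.5, 1.9)

The purple circle was at (3.7, 6.2) in frame 1 and (2.2, 8.1) in frame 2.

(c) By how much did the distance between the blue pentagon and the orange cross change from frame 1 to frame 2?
-1.6

Distance in frame 1: 8.2. Distance in frame 2: 6.6.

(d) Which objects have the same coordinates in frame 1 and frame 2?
the pink triangle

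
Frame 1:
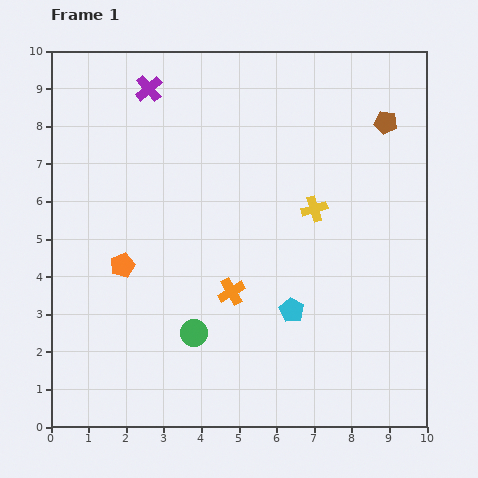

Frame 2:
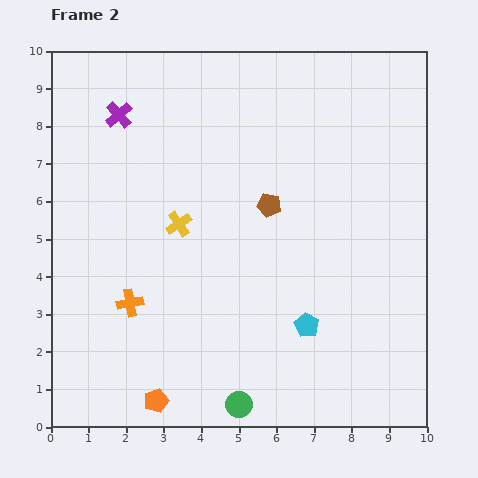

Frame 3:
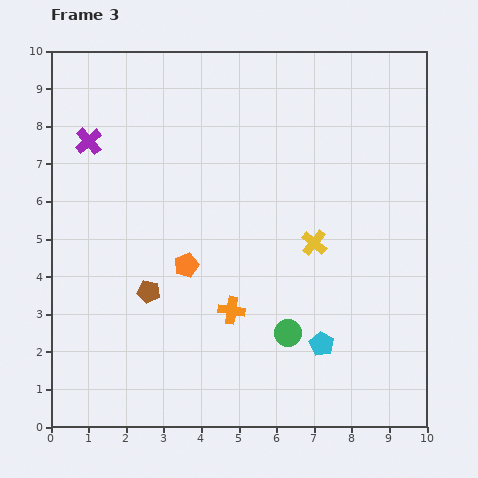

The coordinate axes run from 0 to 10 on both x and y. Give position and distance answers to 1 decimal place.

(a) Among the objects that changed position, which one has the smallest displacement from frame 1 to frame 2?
the cyan pentagon

(moved 0.6)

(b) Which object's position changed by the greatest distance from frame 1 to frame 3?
the brown pentagon

(moved 7.7; next 2.5)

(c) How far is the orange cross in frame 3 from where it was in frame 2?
2.7

The orange cross moved from (2.1, 3.3) to (4.8, 3.1), a distance of √(2.7² + 0.2²) ≈ 2.7.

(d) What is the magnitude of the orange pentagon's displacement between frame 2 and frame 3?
3.7

The orange pentagon moved from (2.8, 0.7) to (3.6, 4.3), a distance of √(0.8² + 3.6²) ≈ 3.7.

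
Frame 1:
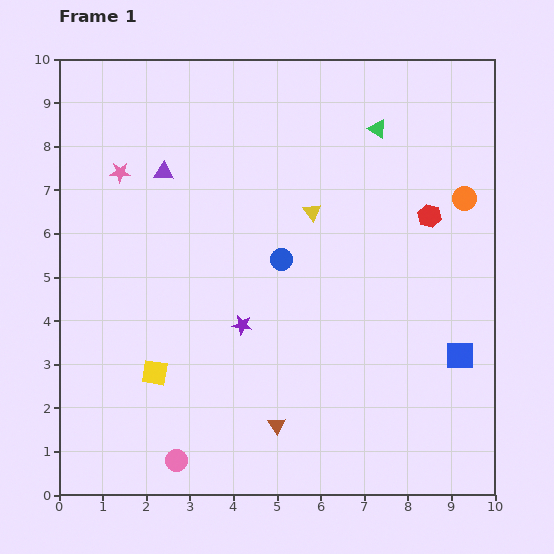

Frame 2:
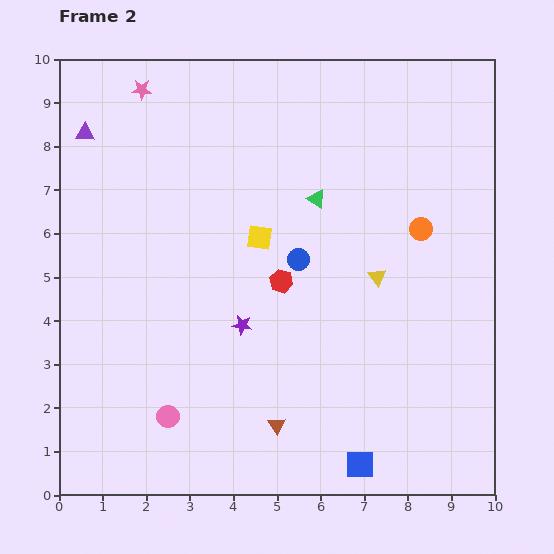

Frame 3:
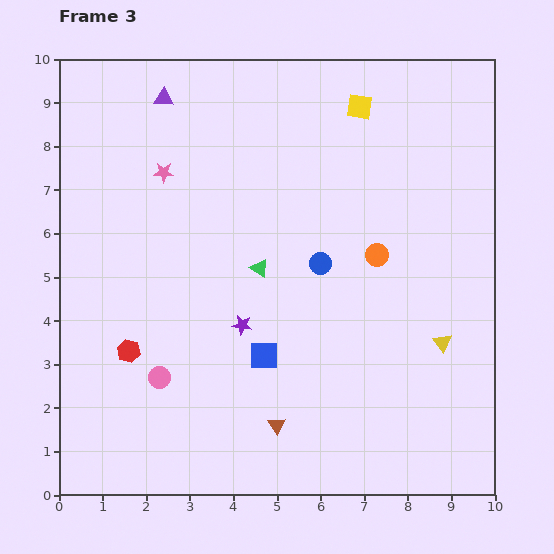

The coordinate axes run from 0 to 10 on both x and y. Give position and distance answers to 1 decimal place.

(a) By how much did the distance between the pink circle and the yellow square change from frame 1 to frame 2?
+2.5

Distance in frame 1: 2.1. Distance in frame 2: 4.6.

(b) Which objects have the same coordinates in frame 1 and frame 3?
the purple star, the brown triangle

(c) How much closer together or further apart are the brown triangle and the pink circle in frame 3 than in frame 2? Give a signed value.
+0.4

Distance in frame 2: 2.5. Distance in frame 3: 2.9.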